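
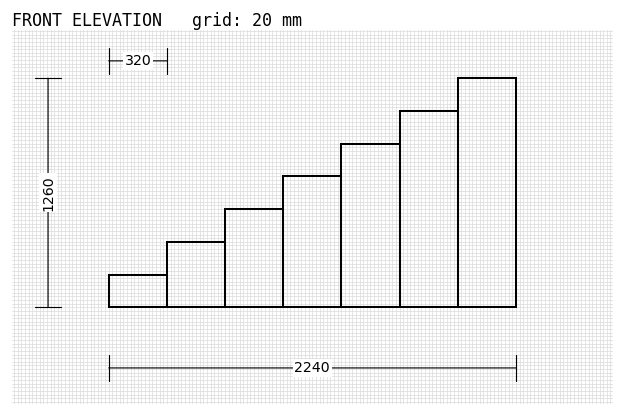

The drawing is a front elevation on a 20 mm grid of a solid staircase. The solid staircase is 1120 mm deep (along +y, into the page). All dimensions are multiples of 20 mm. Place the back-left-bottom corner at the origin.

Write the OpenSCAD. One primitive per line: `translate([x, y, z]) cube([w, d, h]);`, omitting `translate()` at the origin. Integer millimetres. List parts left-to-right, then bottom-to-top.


cube([320, 1120, 180]);
translate([320, 0, 0]) cube([320, 1120, 360]);
translate([640, 0, 0]) cube([320, 1120, 540]);
translate([960, 0, 0]) cube([320, 1120, 720]);
translate([1280, 0, 0]) cube([320, 1120, 900]);
translate([1600, 0, 0]) cube([320, 1120, 1080]);
translate([1920, 0, 0]) cube([320, 1120, 1260]);


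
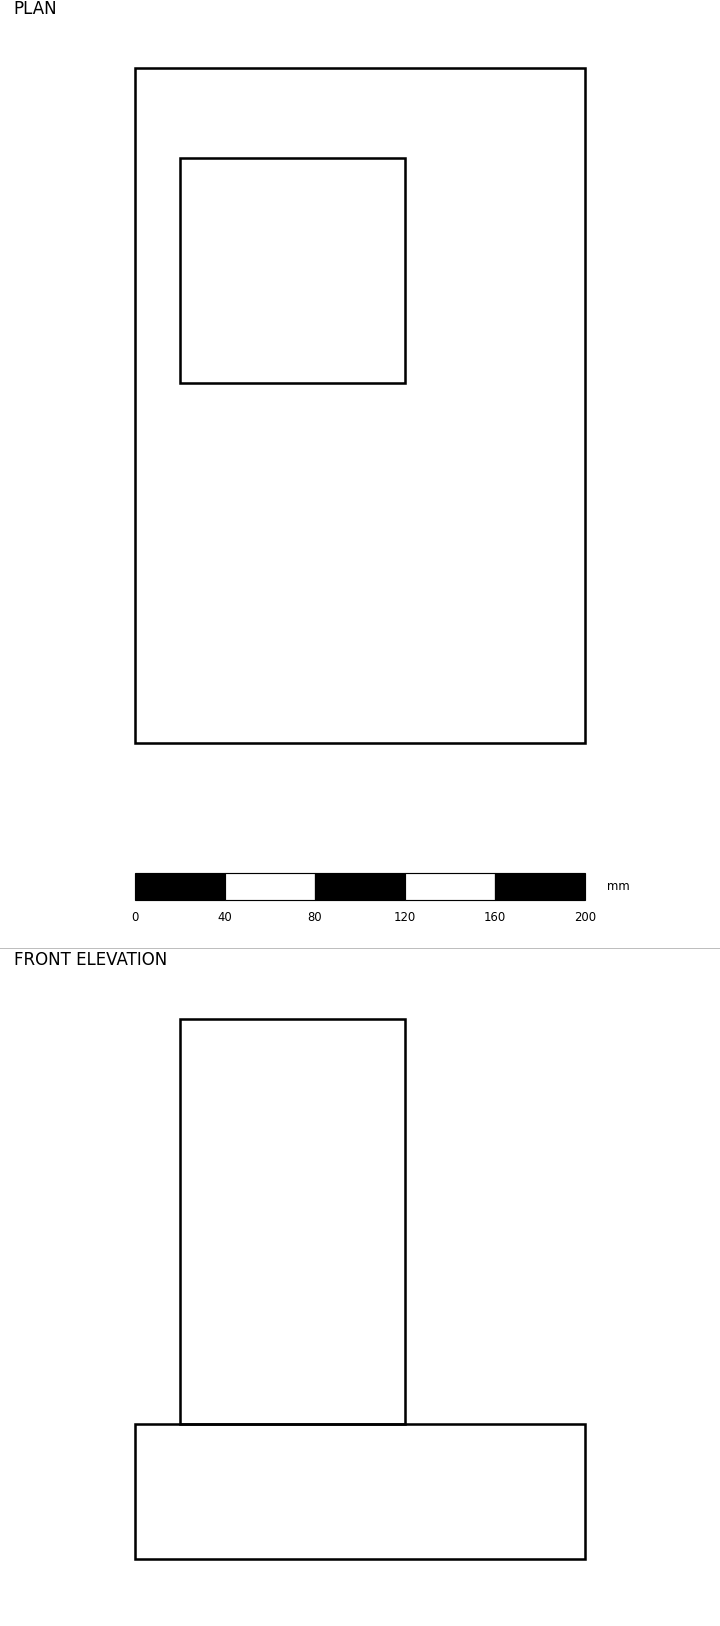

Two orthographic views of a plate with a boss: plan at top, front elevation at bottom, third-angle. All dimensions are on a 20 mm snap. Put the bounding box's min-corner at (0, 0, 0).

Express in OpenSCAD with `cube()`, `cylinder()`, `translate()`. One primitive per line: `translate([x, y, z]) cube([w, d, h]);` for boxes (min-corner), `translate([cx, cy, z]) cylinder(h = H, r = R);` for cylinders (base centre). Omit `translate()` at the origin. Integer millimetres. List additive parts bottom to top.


cube([200, 300, 60]);
translate([20, 160, 60]) cube([100, 100, 180]);


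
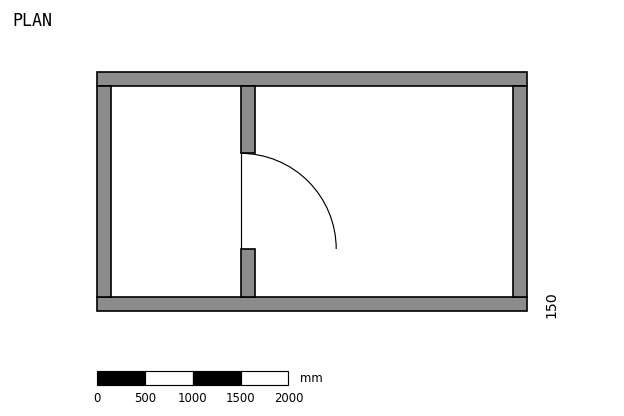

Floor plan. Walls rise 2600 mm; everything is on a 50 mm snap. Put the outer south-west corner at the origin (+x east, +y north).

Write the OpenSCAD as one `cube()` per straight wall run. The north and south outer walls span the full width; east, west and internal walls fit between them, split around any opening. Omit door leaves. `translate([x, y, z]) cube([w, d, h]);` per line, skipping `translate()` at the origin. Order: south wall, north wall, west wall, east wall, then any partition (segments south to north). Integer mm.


cube([4500, 150, 2600]);
translate([0, 2350, 0]) cube([4500, 150, 2600]);
translate([0, 150, 0]) cube([150, 2200, 2600]);
translate([4350, 150, 0]) cube([150, 2200, 2600]);
translate([1500, 150, 0]) cube([150, 500, 2600]);
translate([1500, 1650, 0]) cube([150, 700, 2600]);


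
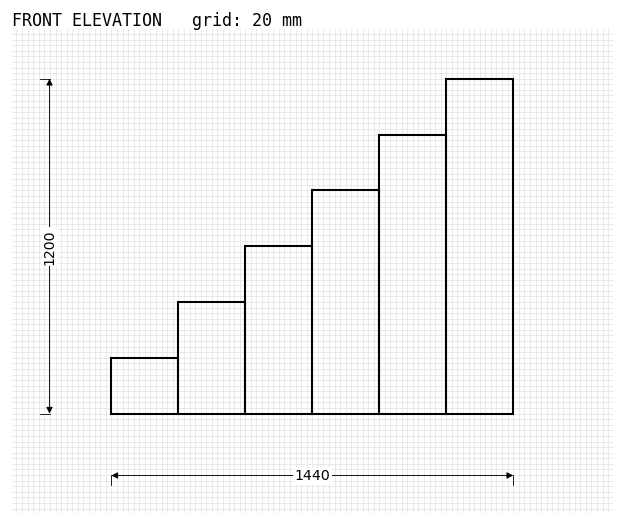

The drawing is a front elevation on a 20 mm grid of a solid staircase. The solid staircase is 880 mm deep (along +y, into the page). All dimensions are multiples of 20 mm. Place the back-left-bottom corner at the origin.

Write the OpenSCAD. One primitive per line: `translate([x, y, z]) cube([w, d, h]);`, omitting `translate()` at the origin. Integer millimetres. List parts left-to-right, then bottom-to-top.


cube([240, 880, 200]);
translate([240, 0, 0]) cube([240, 880, 400]);
translate([480, 0, 0]) cube([240, 880, 600]);
translate([720, 0, 0]) cube([240, 880, 800]);
translate([960, 0, 0]) cube([240, 880, 1000]);
translate([1200, 0, 0]) cube([240, 880, 1200]);


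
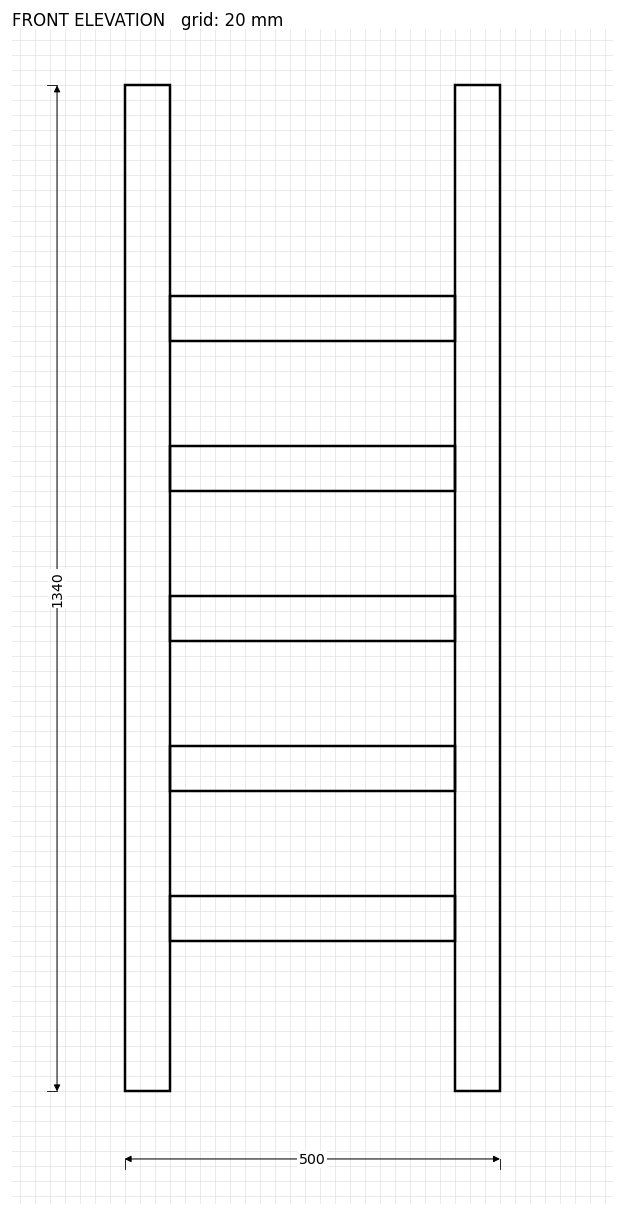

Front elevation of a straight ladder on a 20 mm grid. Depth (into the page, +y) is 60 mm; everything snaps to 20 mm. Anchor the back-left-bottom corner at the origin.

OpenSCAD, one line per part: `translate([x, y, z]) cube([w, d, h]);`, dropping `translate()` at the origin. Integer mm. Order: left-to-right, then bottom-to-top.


cube([60, 60, 1340]);
translate([60, 0, 200]) cube([380, 60, 60]);
translate([60, 0, 400]) cube([380, 60, 60]);
translate([60, 0, 600]) cube([380, 60, 60]);
translate([60, 0, 800]) cube([380, 60, 60]);
translate([60, 0, 1000]) cube([380, 60, 60]);
translate([440, 0, 0]) cube([60, 60, 1340]);


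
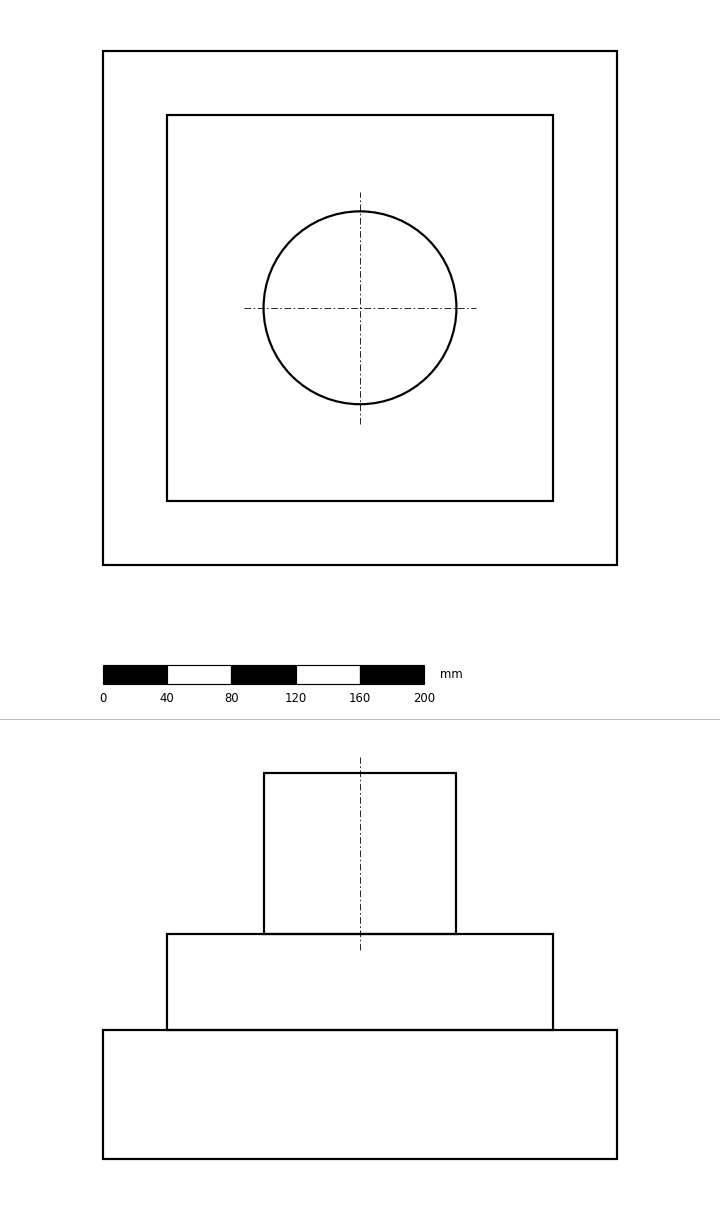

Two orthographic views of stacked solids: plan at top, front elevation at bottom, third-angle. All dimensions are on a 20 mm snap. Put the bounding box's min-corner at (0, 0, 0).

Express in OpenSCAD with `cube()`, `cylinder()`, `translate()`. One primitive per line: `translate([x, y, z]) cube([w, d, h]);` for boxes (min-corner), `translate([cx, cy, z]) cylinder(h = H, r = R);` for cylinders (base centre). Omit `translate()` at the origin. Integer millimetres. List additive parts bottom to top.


cube([320, 320, 80]);
translate([40, 40, 80]) cube([240, 240, 60]);
translate([160, 160, 140]) cylinder(h = 100, r = 60);


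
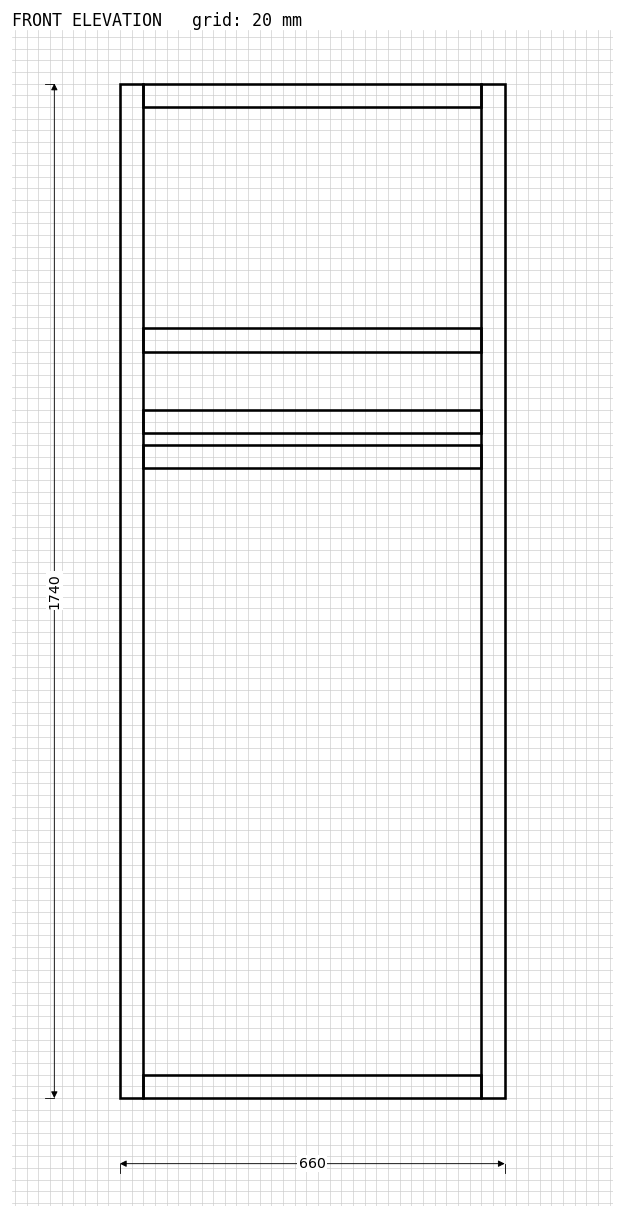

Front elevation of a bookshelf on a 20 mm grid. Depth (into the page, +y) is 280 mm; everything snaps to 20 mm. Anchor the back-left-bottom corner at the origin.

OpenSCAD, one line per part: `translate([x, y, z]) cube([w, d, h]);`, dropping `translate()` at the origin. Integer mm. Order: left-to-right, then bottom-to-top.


cube([40, 280, 1740]);
translate([40, 0, 0]) cube([580, 280, 40]);
translate([40, 0, 1080]) cube([580, 280, 40]);
translate([40, 0, 1140]) cube([580, 280, 40]);
translate([40, 0, 1280]) cube([580, 280, 40]);
translate([40, 0, 1700]) cube([580, 280, 40]);
translate([620, 0, 0]) cube([40, 280, 1740]);


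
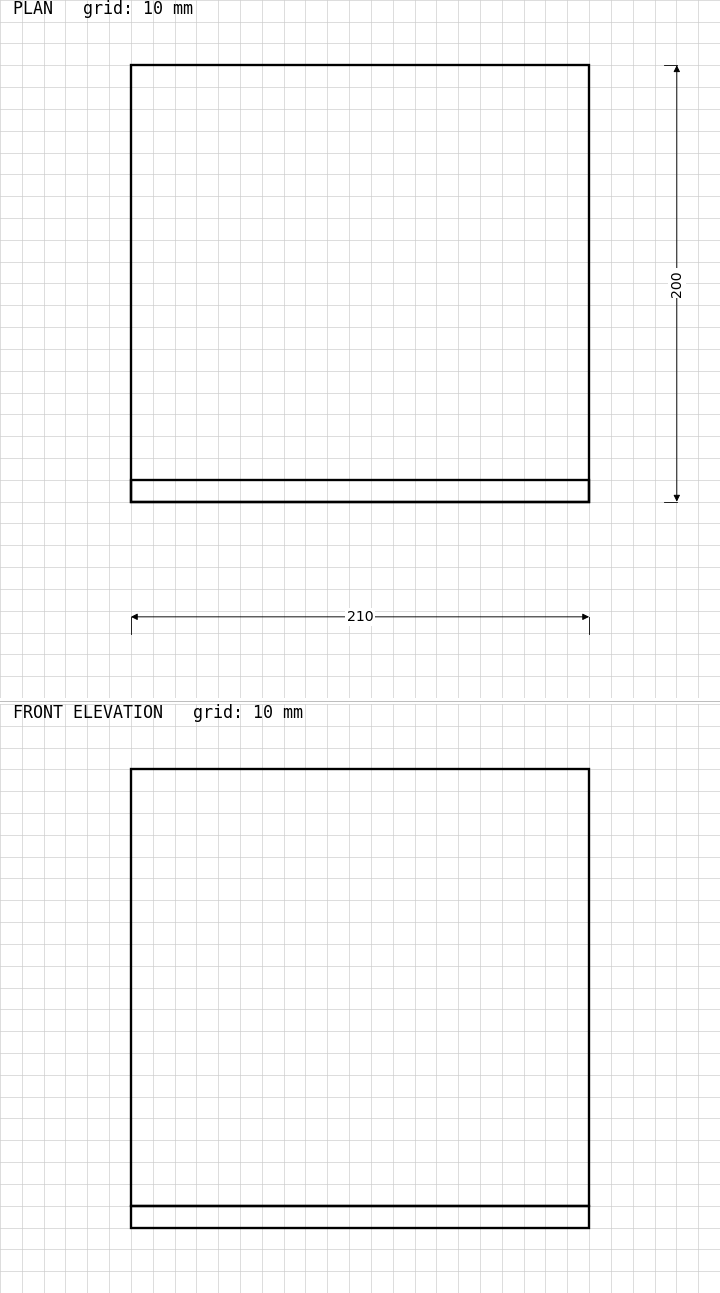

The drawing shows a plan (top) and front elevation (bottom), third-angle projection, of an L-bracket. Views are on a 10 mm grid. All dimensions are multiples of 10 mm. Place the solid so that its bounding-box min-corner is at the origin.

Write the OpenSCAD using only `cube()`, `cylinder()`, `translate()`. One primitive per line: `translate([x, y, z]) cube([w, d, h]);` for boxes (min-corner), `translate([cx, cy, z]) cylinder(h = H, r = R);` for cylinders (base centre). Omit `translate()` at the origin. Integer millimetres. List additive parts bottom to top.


cube([210, 200, 10]);
translate([0, 0, 10]) cube([210, 10, 200]);


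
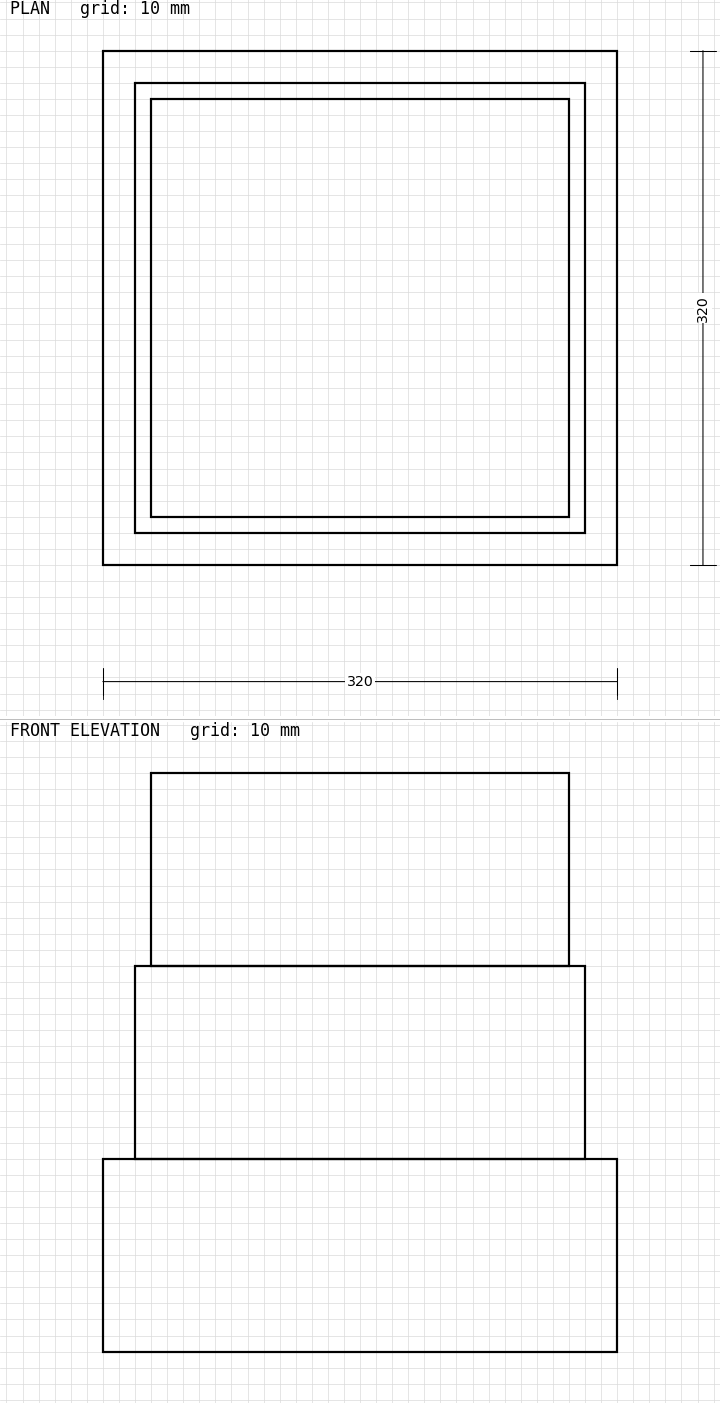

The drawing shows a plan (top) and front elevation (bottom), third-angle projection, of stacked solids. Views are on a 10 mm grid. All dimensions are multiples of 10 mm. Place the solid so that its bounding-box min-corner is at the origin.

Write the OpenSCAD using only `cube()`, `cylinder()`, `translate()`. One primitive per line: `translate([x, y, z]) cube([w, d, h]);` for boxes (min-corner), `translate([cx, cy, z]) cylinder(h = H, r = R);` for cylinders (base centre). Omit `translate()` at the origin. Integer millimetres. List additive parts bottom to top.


cube([320, 320, 120]);
translate([20, 20, 120]) cube([280, 280, 120]);
translate([30, 30, 240]) cube([260, 260, 120]);


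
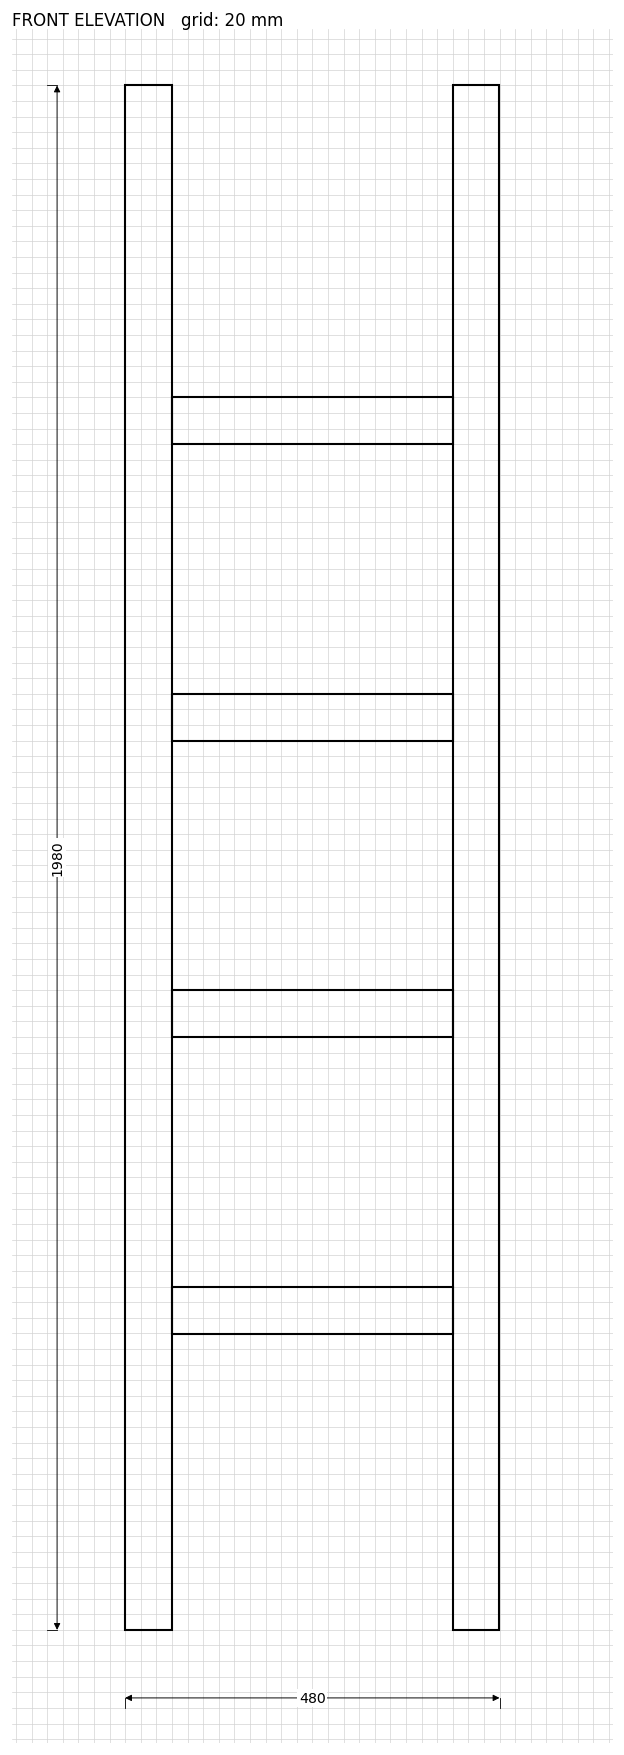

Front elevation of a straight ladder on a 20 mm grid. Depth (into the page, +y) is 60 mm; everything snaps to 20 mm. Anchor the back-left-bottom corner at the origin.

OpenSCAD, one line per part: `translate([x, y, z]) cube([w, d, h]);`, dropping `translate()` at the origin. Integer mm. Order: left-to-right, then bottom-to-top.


cube([60, 60, 1980]);
translate([60, 0, 380]) cube([360, 60, 60]);
translate([60, 0, 760]) cube([360, 60, 60]);
translate([60, 0, 1140]) cube([360, 60, 60]);
translate([60, 0, 1520]) cube([360, 60, 60]);
translate([420, 0, 0]) cube([60, 60, 1980]);


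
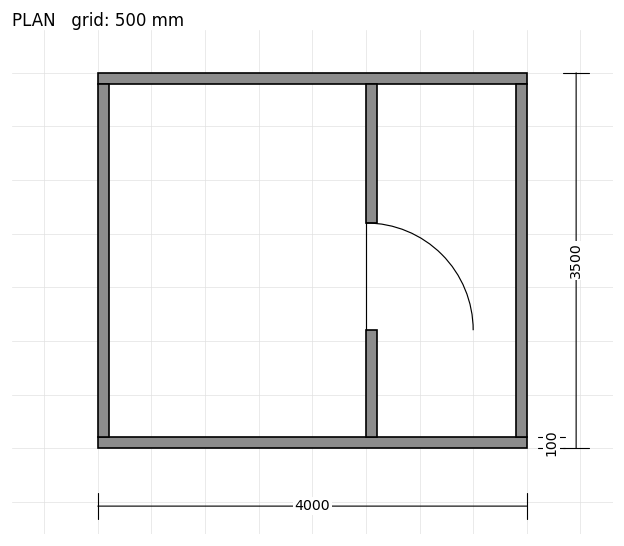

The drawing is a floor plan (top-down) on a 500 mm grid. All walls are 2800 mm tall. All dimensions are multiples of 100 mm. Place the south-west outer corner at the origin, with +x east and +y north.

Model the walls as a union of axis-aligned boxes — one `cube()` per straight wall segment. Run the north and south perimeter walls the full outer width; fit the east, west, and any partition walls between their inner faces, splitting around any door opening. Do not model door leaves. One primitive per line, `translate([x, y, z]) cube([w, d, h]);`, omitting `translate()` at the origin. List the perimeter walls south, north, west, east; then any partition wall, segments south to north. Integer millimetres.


cube([4000, 100, 2800]);
translate([0, 3400, 0]) cube([4000, 100, 2800]);
translate([0, 100, 0]) cube([100, 3300, 2800]);
translate([3900, 100, 0]) cube([100, 3300, 2800]);
translate([2500, 100, 0]) cube([100, 1000, 2800]);
translate([2500, 2100, 0]) cube([100, 1300, 2800]);


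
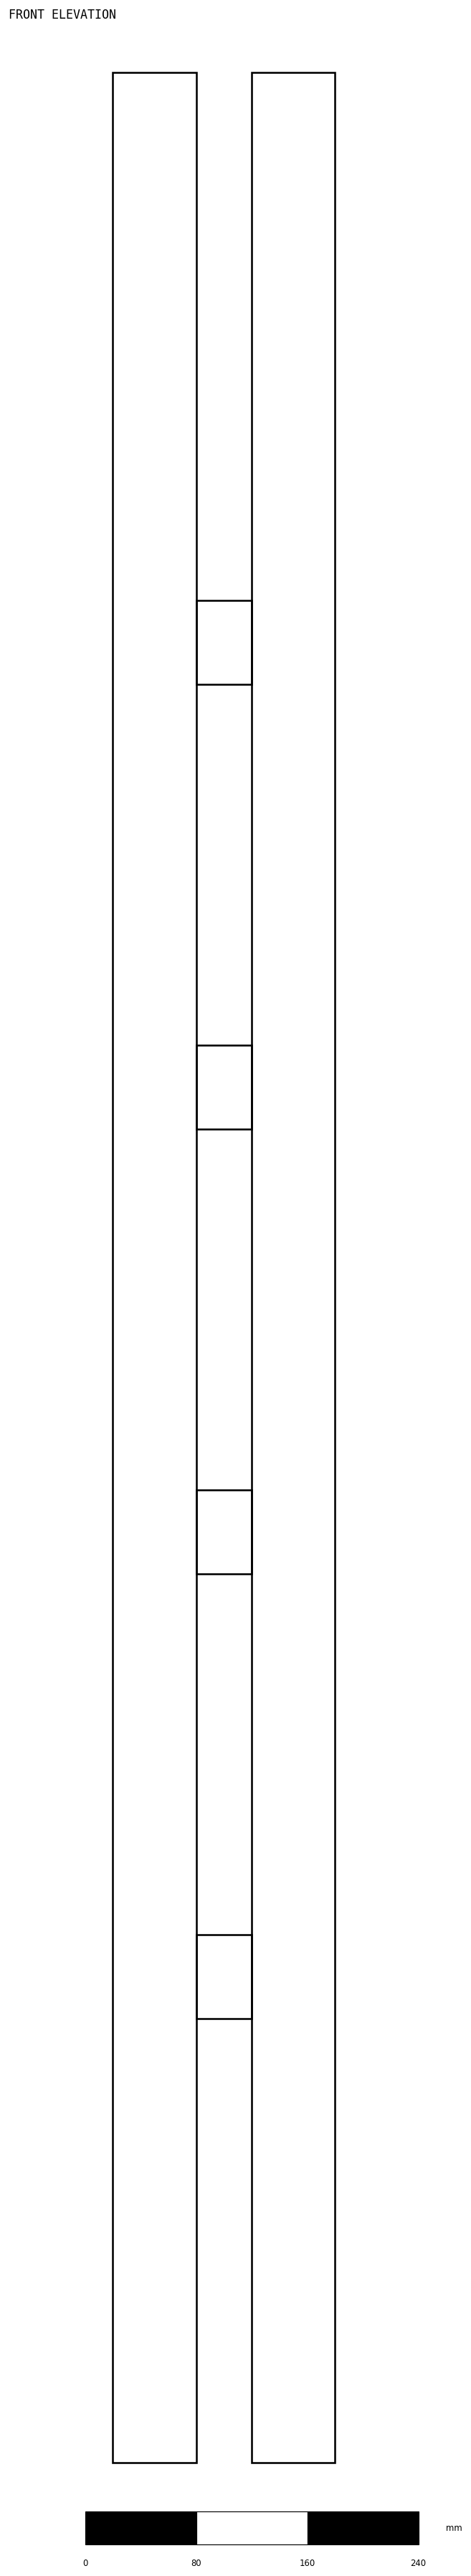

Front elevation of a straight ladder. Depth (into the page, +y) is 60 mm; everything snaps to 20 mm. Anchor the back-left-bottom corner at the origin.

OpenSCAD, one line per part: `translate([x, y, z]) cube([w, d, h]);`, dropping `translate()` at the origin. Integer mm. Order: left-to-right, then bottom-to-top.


cube([60, 60, 1720]);
translate([60, 0, 320]) cube([40, 60, 60]);
translate([60, 0, 640]) cube([40, 60, 60]);
translate([60, 0, 960]) cube([40, 60, 60]);
translate([60, 0, 1280]) cube([40, 60, 60]);
translate([100, 0, 0]) cube([60, 60, 1720]);


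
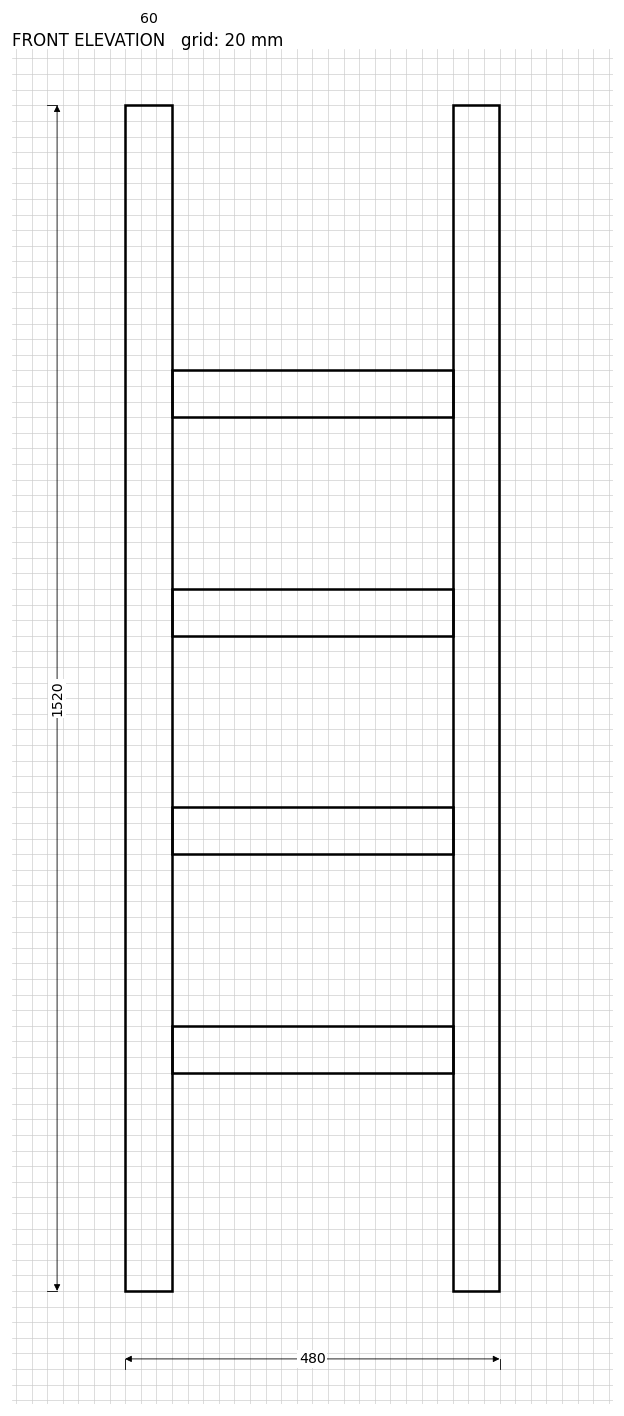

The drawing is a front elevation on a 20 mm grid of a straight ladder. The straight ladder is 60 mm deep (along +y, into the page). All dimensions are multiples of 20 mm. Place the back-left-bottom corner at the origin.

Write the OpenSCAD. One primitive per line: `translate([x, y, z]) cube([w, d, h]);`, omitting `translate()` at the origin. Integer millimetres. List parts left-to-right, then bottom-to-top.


cube([60, 60, 1520]);
translate([60, 0, 280]) cube([360, 60, 60]);
translate([60, 0, 560]) cube([360, 60, 60]);
translate([60, 0, 840]) cube([360, 60, 60]);
translate([60, 0, 1120]) cube([360, 60, 60]);
translate([420, 0, 0]) cube([60, 60, 1520]);


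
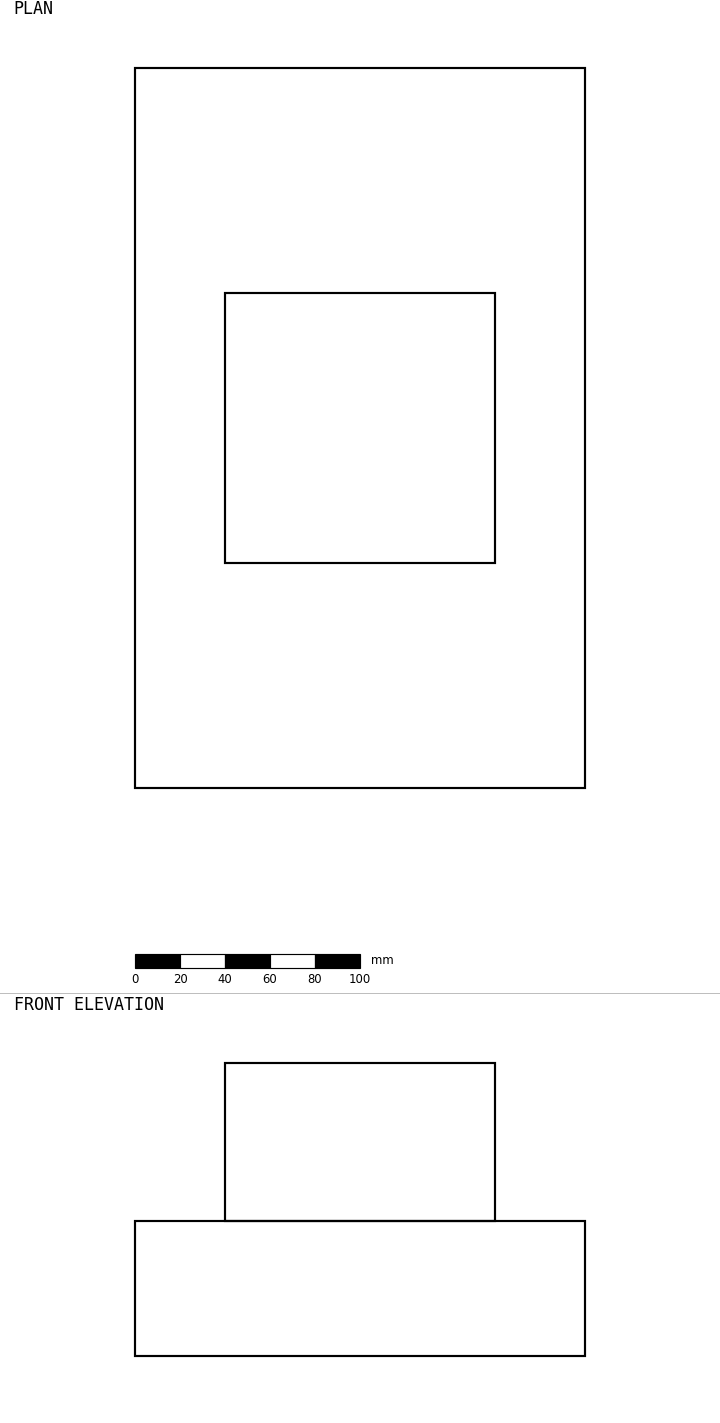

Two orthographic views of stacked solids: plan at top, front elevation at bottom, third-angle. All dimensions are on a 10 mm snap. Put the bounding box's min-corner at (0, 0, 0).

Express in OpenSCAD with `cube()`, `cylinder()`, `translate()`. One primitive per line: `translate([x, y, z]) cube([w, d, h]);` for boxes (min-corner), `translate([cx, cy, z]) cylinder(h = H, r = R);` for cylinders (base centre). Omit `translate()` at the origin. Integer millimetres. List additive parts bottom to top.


cube([200, 320, 60]);
translate([40, 100, 60]) cube([120, 120, 70]);


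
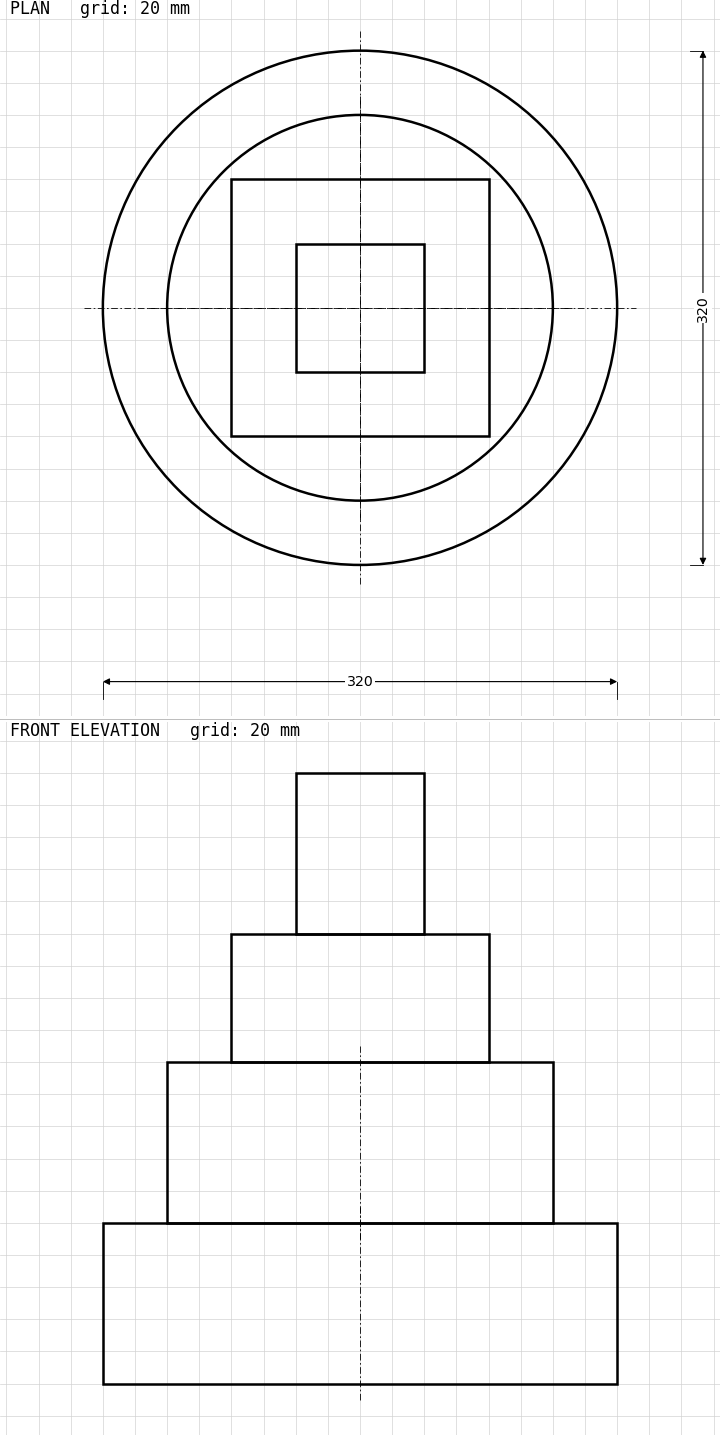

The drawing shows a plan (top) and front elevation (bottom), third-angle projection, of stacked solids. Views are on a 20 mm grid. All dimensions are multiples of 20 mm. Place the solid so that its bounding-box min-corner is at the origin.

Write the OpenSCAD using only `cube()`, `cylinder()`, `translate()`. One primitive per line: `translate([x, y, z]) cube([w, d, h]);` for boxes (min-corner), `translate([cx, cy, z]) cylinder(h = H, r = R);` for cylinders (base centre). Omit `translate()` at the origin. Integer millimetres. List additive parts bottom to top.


translate([160, 160, 0]) cylinder(h = 100, r = 160);
translate([160, 160, 100]) cylinder(h = 100, r = 120);
translate([80, 80, 200]) cube([160, 160, 80]);
translate([120, 120, 280]) cube([80, 80, 100]);


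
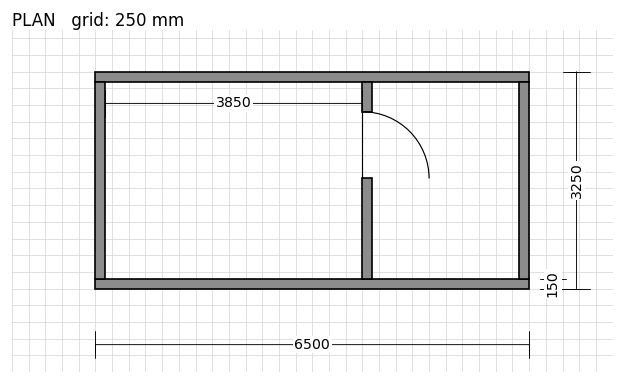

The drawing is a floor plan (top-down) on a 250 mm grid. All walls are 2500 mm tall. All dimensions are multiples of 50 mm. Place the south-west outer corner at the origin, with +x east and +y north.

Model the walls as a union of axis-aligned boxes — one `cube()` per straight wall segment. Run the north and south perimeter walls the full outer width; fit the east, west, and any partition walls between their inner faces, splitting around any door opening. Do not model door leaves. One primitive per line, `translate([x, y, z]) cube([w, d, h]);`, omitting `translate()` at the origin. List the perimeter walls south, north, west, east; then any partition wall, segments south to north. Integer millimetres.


cube([6500, 150, 2500]);
translate([0, 3100, 0]) cube([6500, 150, 2500]);
translate([0, 150, 0]) cube([150, 2950, 2500]);
translate([6350, 150, 0]) cube([150, 2950, 2500]);
translate([4000, 150, 0]) cube([150, 1500, 2500]);
translate([4000, 2650, 0]) cube([150, 450, 2500]);


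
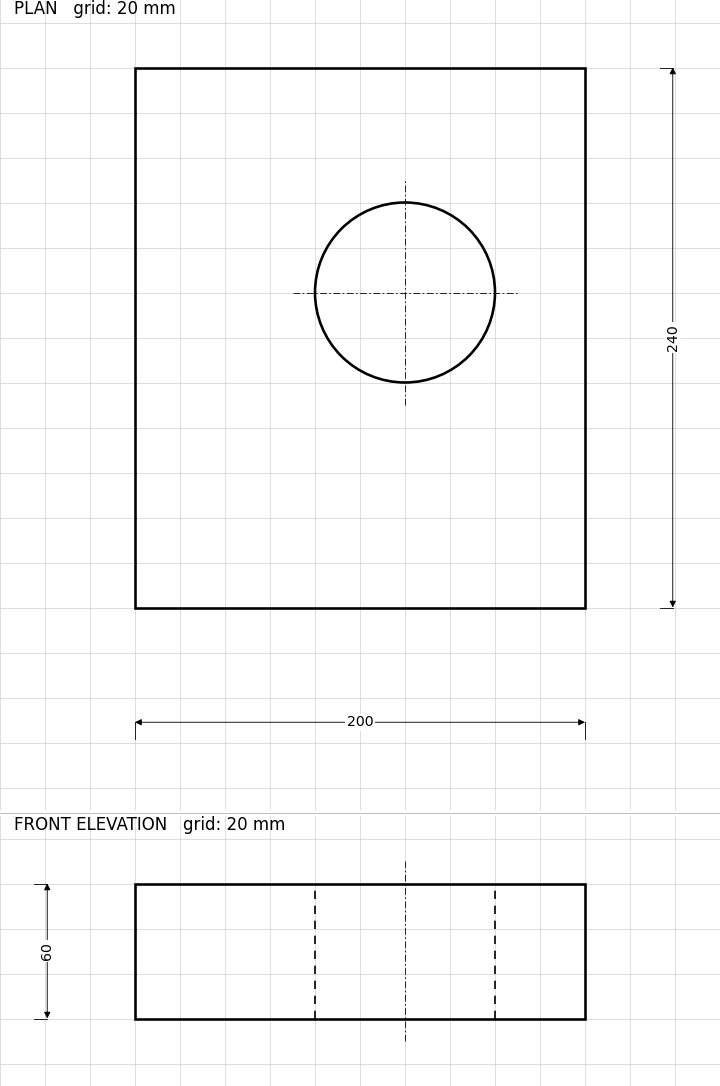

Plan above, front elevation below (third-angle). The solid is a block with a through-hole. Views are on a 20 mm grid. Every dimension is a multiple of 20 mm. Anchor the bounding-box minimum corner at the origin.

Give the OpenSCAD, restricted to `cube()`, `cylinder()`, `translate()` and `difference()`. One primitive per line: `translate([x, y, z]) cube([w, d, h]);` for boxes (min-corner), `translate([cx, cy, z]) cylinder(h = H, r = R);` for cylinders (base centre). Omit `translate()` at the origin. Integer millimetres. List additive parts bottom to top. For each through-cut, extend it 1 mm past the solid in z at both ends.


difference() {
  cube([200, 240, 60]);
  translate([120, 140, -1]) cylinder(h = 62, r = 40);
}


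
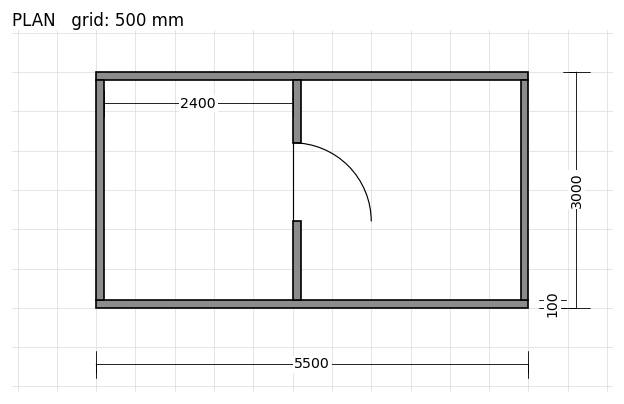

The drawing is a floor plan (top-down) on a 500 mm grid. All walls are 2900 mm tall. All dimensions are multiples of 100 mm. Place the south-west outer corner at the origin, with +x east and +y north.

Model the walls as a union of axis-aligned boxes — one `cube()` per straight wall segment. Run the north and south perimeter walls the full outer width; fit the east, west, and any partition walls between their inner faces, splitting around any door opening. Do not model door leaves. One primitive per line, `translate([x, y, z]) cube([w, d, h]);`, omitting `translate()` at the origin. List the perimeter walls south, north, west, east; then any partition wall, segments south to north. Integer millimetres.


cube([5500, 100, 2900]);
translate([0, 2900, 0]) cube([5500, 100, 2900]);
translate([0, 100, 0]) cube([100, 2800, 2900]);
translate([5400, 100, 0]) cube([100, 2800, 2900]);
translate([2500, 100, 0]) cube([100, 1000, 2900]);
translate([2500, 2100, 0]) cube([100, 800, 2900]);


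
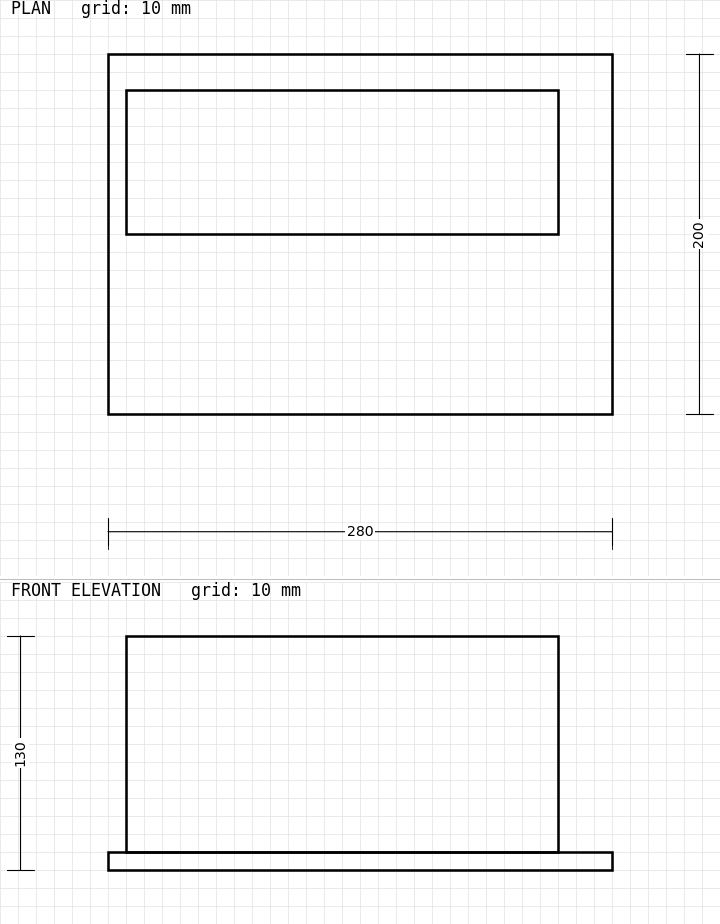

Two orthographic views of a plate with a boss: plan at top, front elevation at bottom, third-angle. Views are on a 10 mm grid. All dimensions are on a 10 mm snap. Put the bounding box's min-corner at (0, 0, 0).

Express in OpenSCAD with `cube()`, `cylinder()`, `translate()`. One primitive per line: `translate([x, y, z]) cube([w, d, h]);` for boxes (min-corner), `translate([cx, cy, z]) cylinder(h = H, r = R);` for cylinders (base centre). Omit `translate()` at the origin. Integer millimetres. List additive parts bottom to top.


cube([280, 200, 10]);
translate([10, 100, 10]) cube([240, 80, 120]);


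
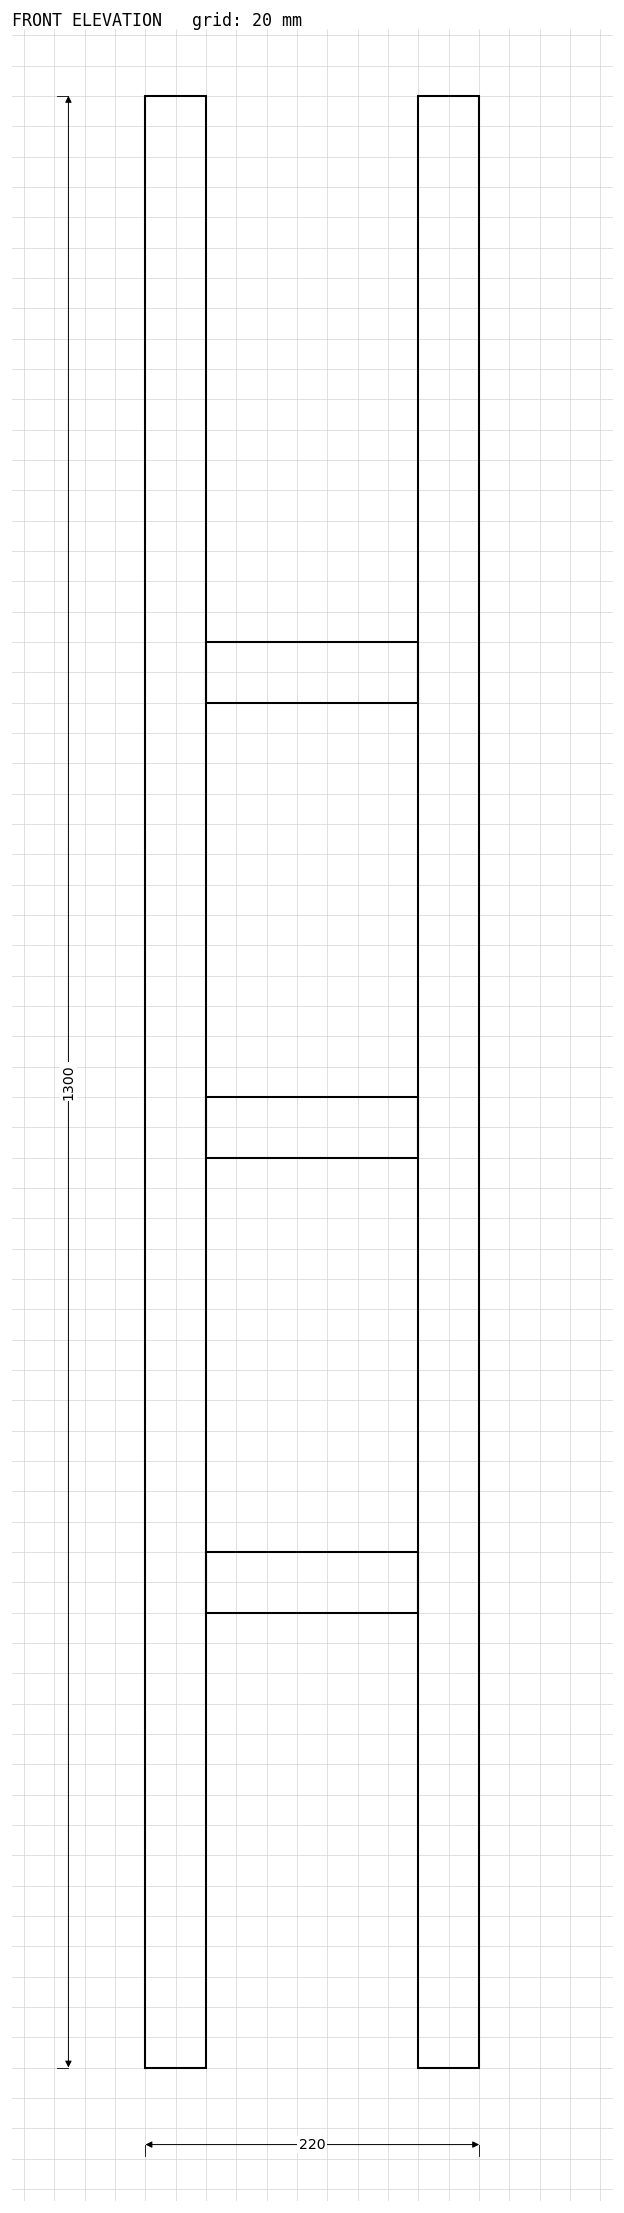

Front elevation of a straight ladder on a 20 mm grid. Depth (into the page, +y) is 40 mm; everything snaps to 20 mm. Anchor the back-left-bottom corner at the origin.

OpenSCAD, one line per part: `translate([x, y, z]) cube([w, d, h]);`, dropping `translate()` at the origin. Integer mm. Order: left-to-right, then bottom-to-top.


cube([40, 40, 1300]);
translate([40, 0, 300]) cube([140, 40, 40]);
translate([40, 0, 600]) cube([140, 40, 40]);
translate([40, 0, 900]) cube([140, 40, 40]);
translate([180, 0, 0]) cube([40, 40, 1300]);


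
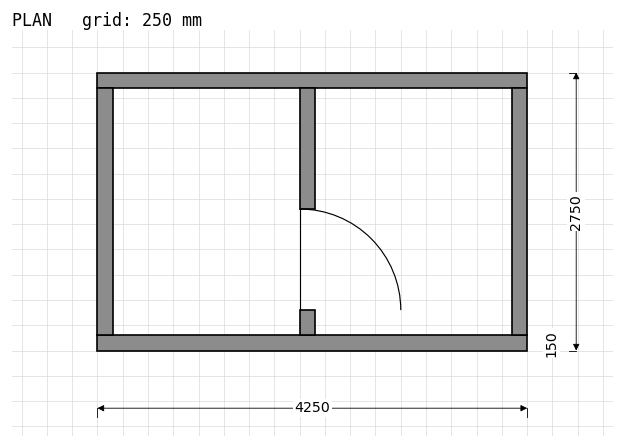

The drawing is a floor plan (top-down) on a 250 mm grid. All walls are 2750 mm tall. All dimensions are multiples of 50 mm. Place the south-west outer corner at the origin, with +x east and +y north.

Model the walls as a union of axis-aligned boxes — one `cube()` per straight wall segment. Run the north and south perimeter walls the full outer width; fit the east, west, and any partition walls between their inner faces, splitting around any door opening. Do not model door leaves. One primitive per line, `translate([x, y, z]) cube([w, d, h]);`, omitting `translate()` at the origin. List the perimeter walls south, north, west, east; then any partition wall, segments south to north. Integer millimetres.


cube([4250, 150, 2750]);
translate([0, 2600, 0]) cube([4250, 150, 2750]);
translate([0, 150, 0]) cube([150, 2450, 2750]);
translate([4100, 150, 0]) cube([150, 2450, 2750]);
translate([2000, 150, 0]) cube([150, 250, 2750]);
translate([2000, 1400, 0]) cube([150, 1200, 2750]);


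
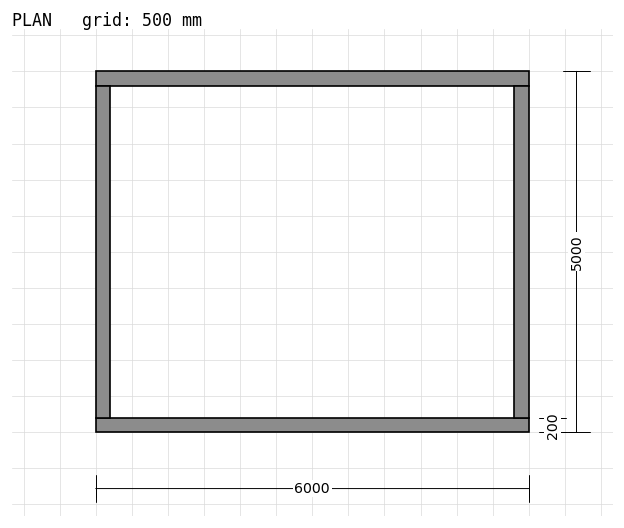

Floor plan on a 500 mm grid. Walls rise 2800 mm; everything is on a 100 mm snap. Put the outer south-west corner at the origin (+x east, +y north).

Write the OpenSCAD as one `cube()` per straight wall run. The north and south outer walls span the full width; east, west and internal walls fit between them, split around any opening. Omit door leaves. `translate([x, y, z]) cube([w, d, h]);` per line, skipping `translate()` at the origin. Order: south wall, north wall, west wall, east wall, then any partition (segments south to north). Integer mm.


cube([6000, 200, 2800]);
translate([0, 4800, 0]) cube([6000, 200, 2800]);
translate([0, 200, 0]) cube([200, 4600, 2800]);
translate([5800, 200, 0]) cube([200, 4600, 2800]);


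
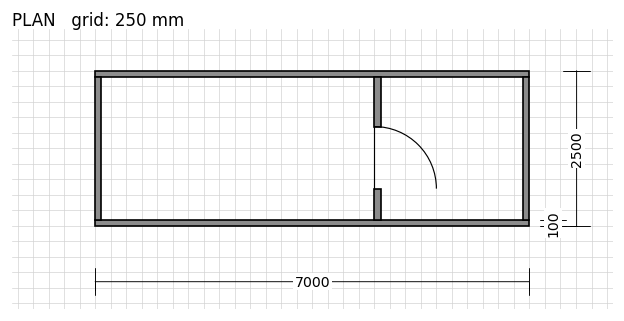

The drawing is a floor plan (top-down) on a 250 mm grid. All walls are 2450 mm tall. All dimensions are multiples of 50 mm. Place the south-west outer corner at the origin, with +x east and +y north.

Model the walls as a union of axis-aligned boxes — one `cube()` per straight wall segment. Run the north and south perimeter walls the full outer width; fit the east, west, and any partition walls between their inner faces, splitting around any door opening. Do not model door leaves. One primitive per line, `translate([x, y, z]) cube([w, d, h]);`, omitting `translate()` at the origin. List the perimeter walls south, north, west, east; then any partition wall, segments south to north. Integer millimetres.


cube([7000, 100, 2450]);
translate([0, 2400, 0]) cube([7000, 100, 2450]);
translate([0, 100, 0]) cube([100, 2300, 2450]);
translate([6900, 100, 0]) cube([100, 2300, 2450]);
translate([4500, 100, 0]) cube([100, 500, 2450]);
translate([4500, 1600, 0]) cube([100, 800, 2450]);


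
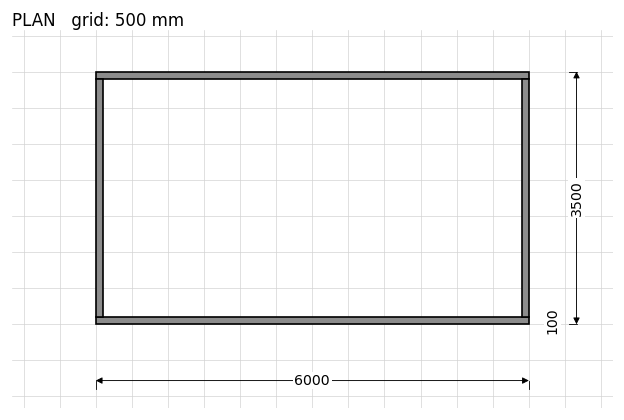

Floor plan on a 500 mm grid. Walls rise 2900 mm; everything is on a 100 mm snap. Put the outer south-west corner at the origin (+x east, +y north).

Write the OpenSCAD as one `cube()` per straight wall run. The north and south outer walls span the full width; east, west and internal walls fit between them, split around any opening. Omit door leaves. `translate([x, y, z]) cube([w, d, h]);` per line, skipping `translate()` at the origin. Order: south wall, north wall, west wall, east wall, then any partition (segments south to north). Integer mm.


cube([6000, 100, 2900]);
translate([0, 3400, 0]) cube([6000, 100, 2900]);
translate([0, 100, 0]) cube([100, 3300, 2900]);
translate([5900, 100, 0]) cube([100, 3300, 2900]);


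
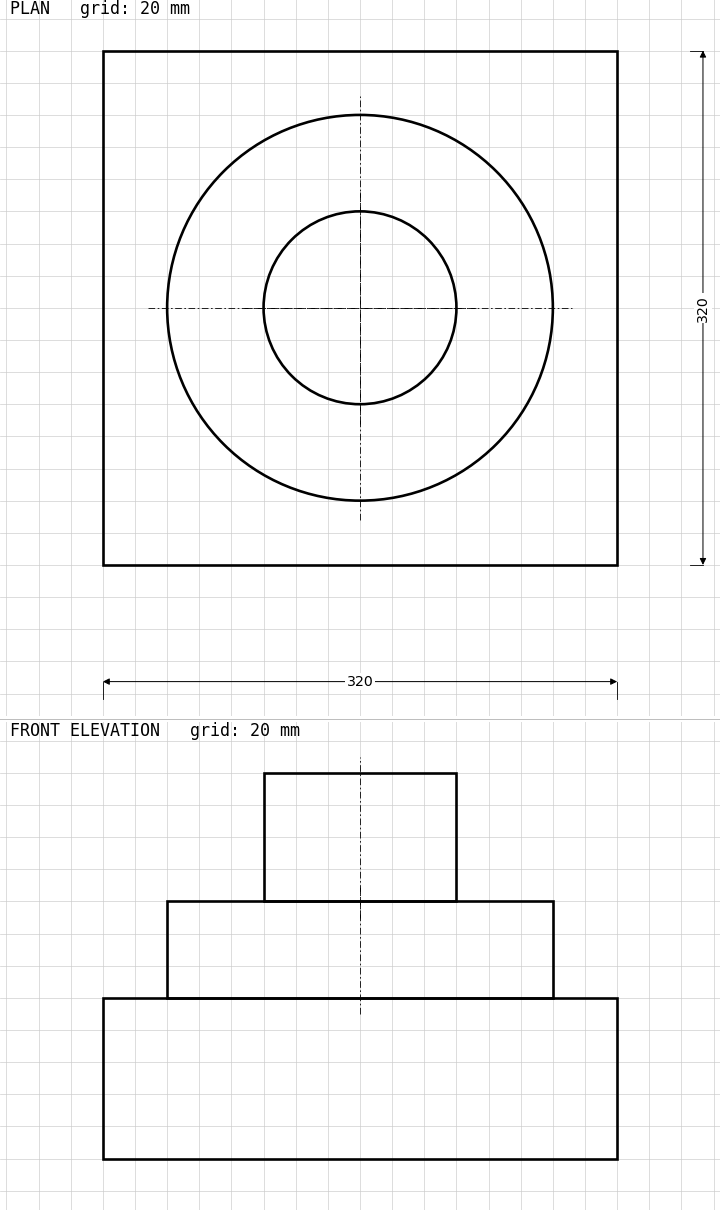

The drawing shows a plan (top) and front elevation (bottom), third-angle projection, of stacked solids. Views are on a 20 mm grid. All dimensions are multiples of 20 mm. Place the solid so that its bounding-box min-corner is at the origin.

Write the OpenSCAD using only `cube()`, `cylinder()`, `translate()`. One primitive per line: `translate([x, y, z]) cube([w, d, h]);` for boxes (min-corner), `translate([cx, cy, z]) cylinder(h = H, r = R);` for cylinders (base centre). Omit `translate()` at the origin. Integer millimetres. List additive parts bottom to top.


cube([320, 320, 100]);
translate([160, 160, 100]) cylinder(h = 60, r = 120);
translate([160, 160, 160]) cylinder(h = 80, r = 60);


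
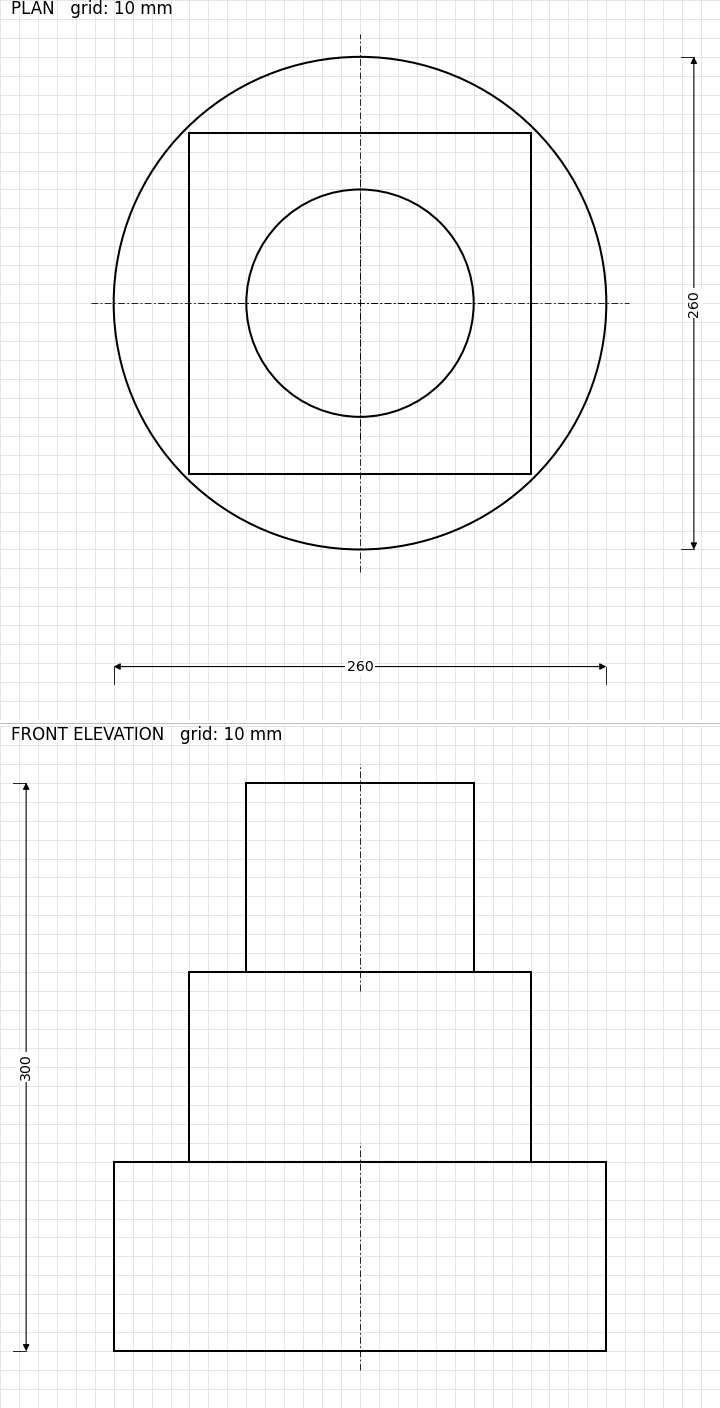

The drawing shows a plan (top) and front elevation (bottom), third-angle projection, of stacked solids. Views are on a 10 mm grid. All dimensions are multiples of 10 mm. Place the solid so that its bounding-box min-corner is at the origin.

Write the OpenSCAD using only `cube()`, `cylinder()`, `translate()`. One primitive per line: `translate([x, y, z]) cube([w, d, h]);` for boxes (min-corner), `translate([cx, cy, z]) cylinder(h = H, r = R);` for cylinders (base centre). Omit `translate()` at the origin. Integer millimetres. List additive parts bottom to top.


translate([130, 130, 0]) cylinder(h = 100, r = 130);
translate([40, 40, 100]) cube([180, 180, 100]);
translate([130, 130, 200]) cylinder(h = 100, r = 60);


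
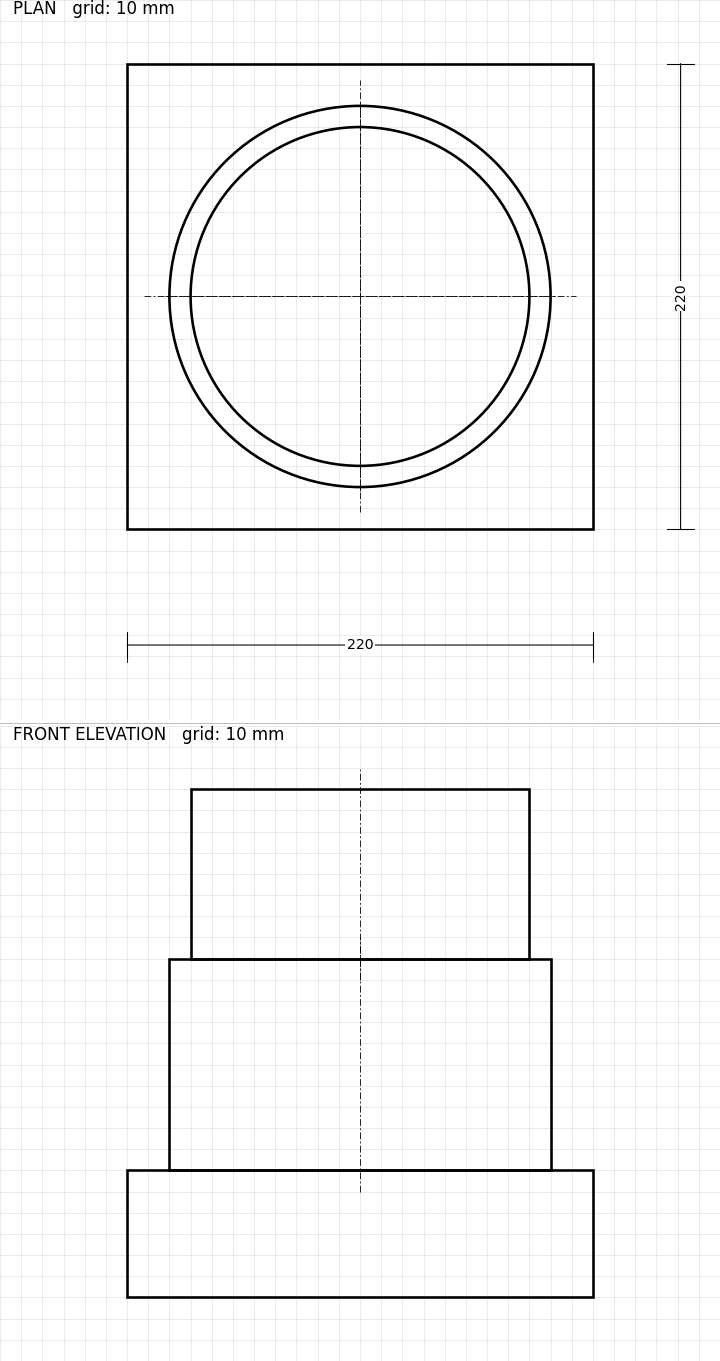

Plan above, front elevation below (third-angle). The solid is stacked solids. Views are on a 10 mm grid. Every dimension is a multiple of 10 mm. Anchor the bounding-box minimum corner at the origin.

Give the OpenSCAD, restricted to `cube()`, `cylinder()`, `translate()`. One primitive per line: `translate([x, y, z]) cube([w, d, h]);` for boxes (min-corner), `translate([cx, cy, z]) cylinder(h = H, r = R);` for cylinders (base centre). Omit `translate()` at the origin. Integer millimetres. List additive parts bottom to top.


cube([220, 220, 60]);
translate([110, 110, 60]) cylinder(h = 100, r = 90);
translate([110, 110, 160]) cylinder(h = 80, r = 80);


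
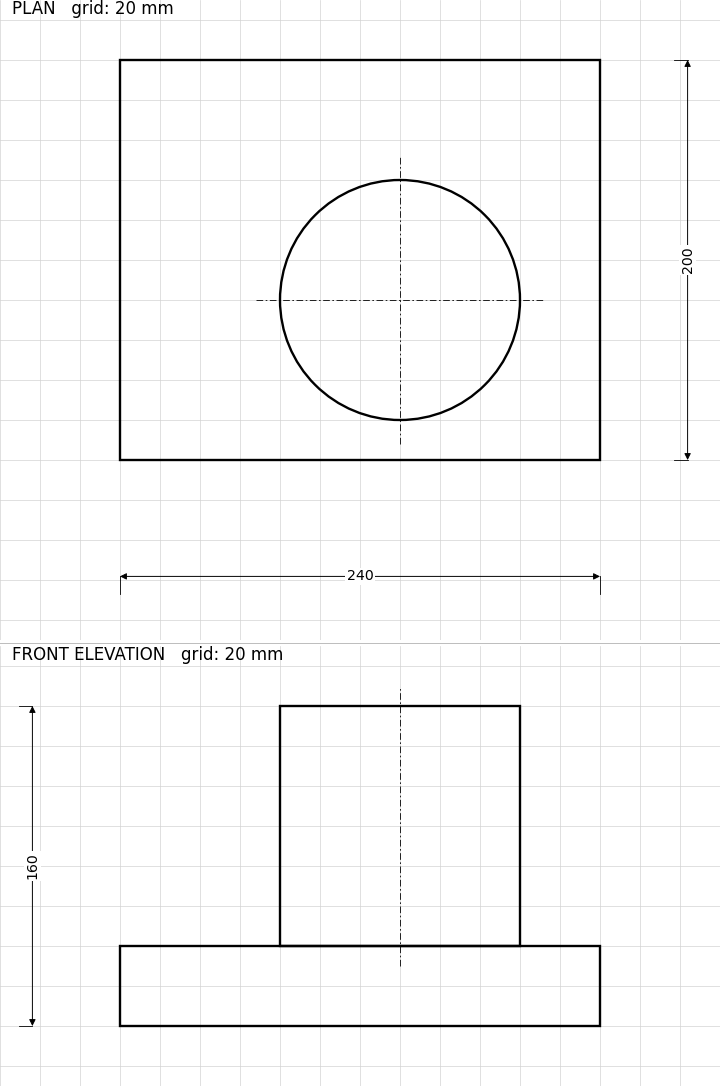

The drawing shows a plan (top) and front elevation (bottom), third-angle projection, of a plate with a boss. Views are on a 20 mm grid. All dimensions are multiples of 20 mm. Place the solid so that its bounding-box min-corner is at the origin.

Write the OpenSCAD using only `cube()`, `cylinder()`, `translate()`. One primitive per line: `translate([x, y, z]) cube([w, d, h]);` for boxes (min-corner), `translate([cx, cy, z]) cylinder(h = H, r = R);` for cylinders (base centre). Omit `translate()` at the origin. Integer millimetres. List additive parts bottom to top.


cube([240, 200, 40]);
translate([140, 80, 40]) cylinder(h = 120, r = 60);


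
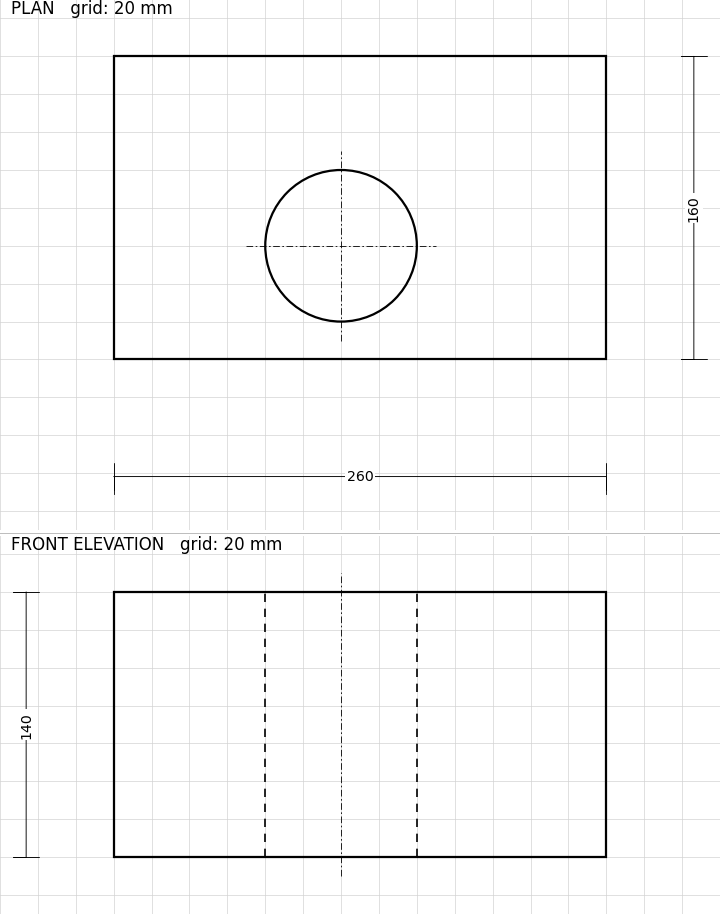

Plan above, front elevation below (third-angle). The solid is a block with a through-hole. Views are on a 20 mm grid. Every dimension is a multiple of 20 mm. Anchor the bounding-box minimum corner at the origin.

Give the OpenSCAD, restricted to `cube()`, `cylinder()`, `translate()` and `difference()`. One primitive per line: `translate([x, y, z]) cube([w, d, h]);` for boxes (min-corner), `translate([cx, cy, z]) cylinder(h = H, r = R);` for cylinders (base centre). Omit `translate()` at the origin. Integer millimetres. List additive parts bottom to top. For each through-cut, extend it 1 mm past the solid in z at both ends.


difference() {
  cube([260, 160, 140]);
  translate([120, 60, -1]) cylinder(h = 142, r = 40);
}


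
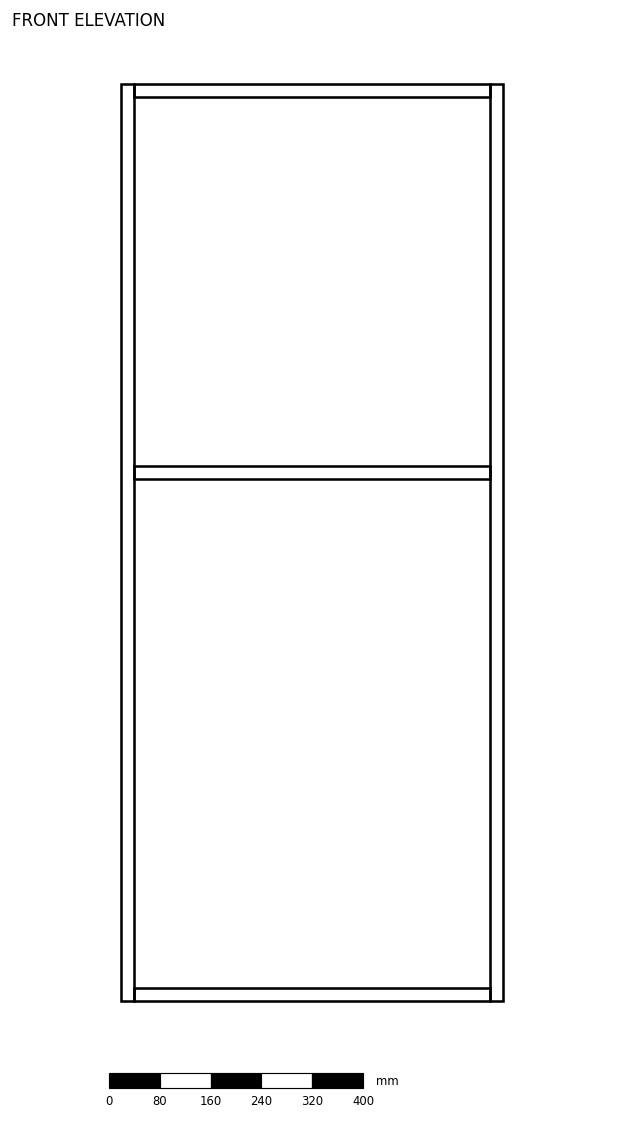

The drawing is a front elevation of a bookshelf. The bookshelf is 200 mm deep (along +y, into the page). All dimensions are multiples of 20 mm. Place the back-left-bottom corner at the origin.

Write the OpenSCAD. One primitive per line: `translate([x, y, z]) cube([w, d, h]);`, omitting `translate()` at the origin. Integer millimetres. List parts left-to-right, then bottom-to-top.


cube([20, 200, 1440]);
translate([20, 0, 0]) cube([560, 200, 20]);
translate([20, 0, 820]) cube([560, 200, 20]);
translate([20, 0, 1420]) cube([560, 200, 20]);
translate([580, 0, 0]) cube([20, 200, 1440]);


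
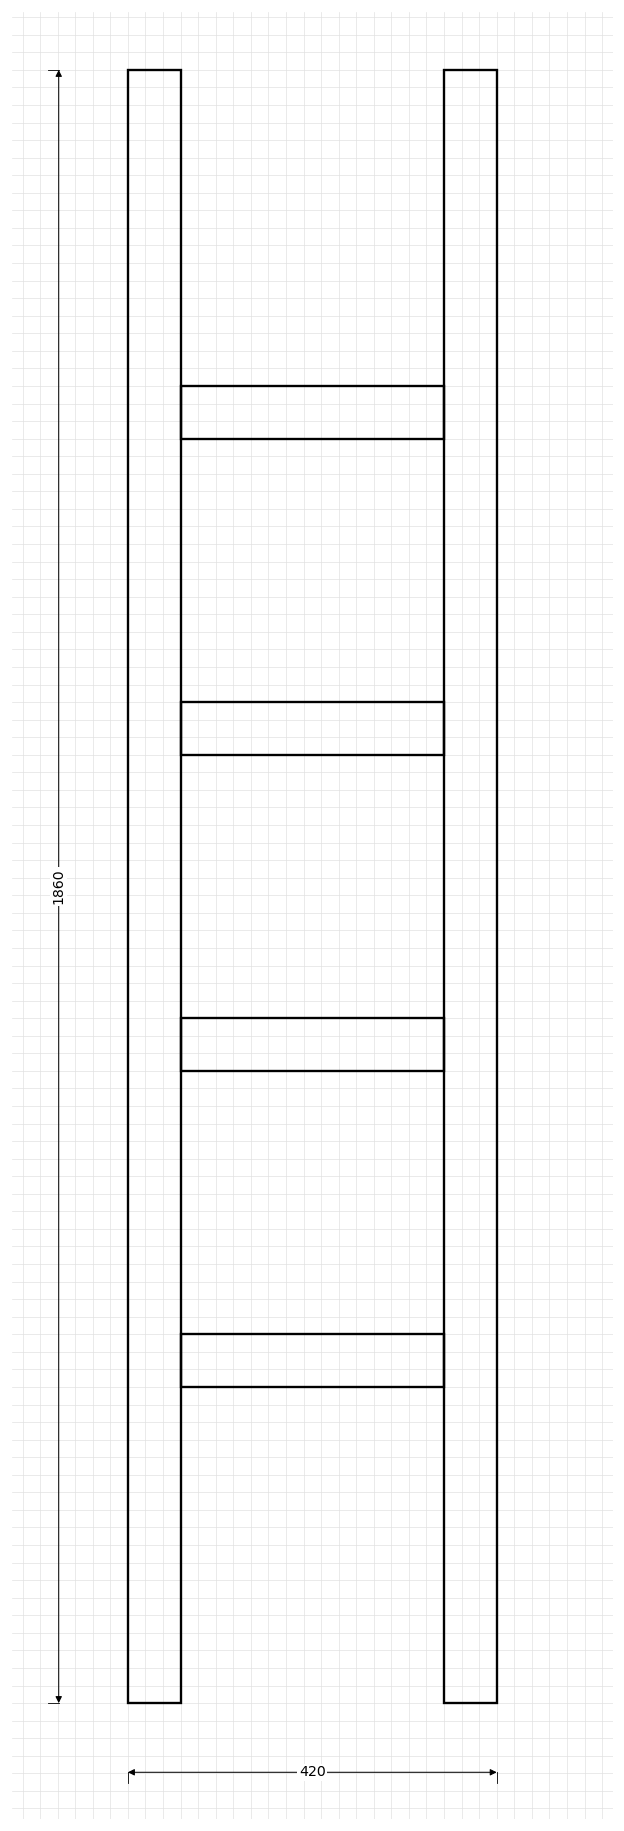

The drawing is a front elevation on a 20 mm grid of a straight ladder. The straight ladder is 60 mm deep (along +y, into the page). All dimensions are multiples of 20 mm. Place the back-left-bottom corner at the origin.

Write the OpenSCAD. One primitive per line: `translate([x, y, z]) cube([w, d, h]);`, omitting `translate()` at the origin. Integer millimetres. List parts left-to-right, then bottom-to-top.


cube([60, 60, 1860]);
translate([60, 0, 360]) cube([300, 60, 60]);
translate([60, 0, 720]) cube([300, 60, 60]);
translate([60, 0, 1080]) cube([300, 60, 60]);
translate([60, 0, 1440]) cube([300, 60, 60]);
translate([360, 0, 0]) cube([60, 60, 1860]);


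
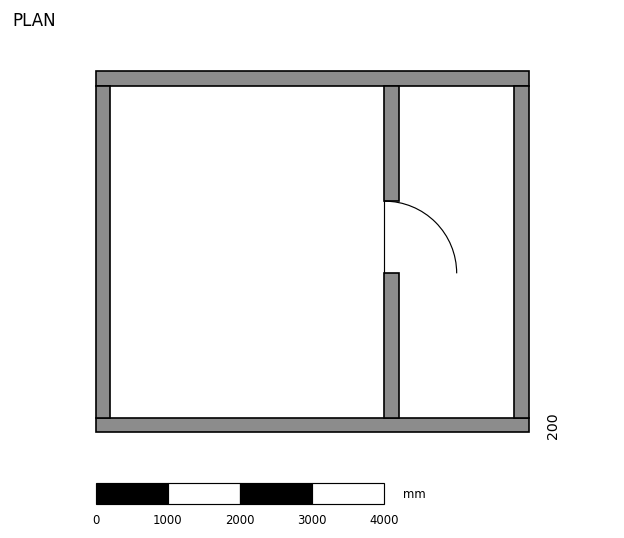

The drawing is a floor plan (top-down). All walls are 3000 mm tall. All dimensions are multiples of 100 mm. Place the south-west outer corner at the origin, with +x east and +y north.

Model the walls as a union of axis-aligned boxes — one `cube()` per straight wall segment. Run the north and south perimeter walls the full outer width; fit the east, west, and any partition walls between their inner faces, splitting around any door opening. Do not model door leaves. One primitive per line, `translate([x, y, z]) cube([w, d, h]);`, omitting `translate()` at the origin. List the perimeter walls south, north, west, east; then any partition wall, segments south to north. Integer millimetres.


cube([6000, 200, 3000]);
translate([0, 4800, 0]) cube([6000, 200, 3000]);
translate([0, 200, 0]) cube([200, 4600, 3000]);
translate([5800, 200, 0]) cube([200, 4600, 3000]);
translate([4000, 200, 0]) cube([200, 2000, 3000]);
translate([4000, 3200, 0]) cube([200, 1600, 3000]);
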